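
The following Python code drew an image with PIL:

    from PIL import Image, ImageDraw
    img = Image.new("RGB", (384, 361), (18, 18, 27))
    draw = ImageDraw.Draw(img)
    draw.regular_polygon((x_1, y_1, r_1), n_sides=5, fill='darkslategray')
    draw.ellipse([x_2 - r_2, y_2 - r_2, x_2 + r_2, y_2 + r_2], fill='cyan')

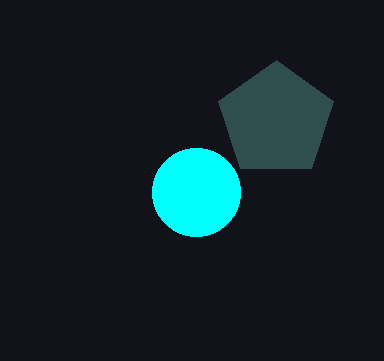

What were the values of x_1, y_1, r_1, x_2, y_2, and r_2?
x_1 = 276, y_1 = 120, r_1 = 60, x_2 = 196, y_2 = 192, r_2 = 44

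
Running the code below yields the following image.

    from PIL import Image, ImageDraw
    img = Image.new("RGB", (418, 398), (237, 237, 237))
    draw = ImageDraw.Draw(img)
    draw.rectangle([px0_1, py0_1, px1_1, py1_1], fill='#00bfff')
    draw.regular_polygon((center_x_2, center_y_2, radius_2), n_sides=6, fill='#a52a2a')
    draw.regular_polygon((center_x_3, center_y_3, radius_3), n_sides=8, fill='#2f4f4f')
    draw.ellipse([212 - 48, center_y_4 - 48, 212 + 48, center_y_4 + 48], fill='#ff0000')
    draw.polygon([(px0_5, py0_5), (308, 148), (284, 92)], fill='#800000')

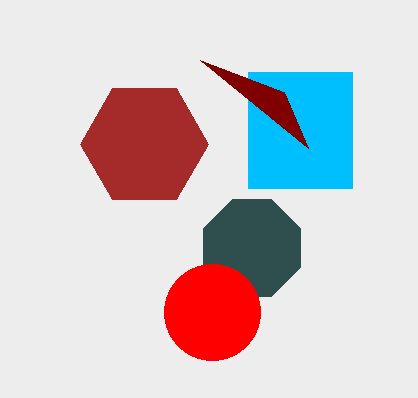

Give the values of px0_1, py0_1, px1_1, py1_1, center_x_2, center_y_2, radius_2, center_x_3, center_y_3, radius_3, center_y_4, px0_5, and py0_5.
px0_1 = 248; py0_1 = 72; px1_1 = 352; py1_1 = 188; center_x_2 = 144; center_y_2 = 144; radius_2 = 64; center_x_3 = 252; center_y_3 = 248; radius_3 = 52; center_y_4 = 312; px0_5 = 200; py0_5 = 60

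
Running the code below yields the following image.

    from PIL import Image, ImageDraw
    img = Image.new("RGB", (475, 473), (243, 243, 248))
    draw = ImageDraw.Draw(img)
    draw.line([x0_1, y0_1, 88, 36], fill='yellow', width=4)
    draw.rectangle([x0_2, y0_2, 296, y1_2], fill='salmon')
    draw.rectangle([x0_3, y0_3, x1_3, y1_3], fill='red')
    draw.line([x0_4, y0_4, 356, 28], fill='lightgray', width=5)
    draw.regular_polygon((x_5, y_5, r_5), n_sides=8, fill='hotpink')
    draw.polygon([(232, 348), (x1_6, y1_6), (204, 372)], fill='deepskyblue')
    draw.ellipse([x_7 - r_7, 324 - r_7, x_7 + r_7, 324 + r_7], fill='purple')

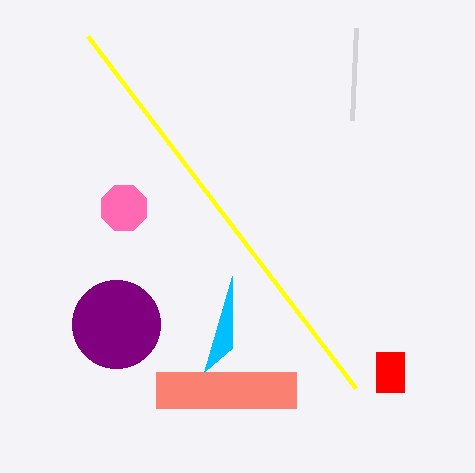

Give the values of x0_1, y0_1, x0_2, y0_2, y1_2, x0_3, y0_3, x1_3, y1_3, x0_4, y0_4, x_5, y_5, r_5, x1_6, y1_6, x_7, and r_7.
x0_1 = 356; y0_1 = 388; x0_2 = 156; y0_2 = 372; y1_2 = 408; x0_3 = 376; y0_3 = 352; x1_3 = 404; y1_3 = 392; x0_4 = 352; y0_4 = 120; x_5 = 124; y_5 = 208; r_5 = 24; x1_6 = 232; y1_6 = 276; x_7 = 116; r_7 = 44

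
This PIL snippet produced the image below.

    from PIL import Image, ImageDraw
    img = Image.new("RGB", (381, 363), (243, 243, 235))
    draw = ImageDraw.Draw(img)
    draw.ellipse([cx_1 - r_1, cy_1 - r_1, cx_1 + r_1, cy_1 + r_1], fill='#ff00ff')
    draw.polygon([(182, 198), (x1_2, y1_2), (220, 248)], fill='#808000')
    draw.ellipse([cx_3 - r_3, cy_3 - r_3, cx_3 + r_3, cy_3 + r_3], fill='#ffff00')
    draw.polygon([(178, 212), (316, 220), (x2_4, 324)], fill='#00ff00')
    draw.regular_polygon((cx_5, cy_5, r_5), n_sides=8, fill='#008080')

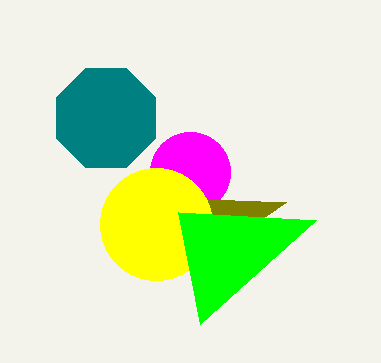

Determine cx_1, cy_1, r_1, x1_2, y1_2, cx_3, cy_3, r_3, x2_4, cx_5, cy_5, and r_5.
cx_1 = 190; cy_1 = 172; r_1 = 40; x1_2 = 286; y1_2 = 202; cx_3 = 156; cy_3 = 224; r_3 = 56; x2_4 = 200; cx_5 = 106; cy_5 = 118; r_5 = 54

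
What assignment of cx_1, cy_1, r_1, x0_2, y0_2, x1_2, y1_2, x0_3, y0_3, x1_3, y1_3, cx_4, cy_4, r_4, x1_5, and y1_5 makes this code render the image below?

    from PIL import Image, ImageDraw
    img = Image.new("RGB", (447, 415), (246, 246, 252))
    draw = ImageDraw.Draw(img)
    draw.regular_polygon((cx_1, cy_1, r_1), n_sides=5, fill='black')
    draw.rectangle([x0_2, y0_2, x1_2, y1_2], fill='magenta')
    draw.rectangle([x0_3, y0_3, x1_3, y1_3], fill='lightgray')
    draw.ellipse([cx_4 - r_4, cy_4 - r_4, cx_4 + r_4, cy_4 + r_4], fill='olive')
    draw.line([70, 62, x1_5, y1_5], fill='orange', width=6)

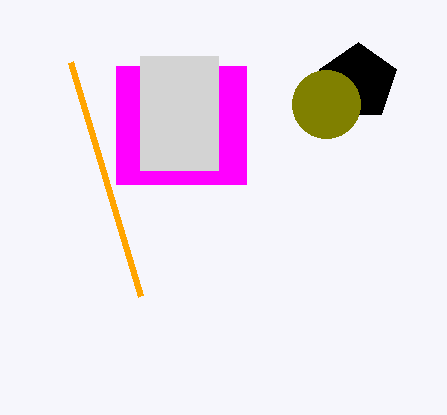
cx_1 = 358
cy_1 = 82
r_1 = 40
x0_2 = 116
y0_2 = 66
x1_2 = 246
y1_2 = 184
x0_3 = 140
y0_3 = 56
x1_3 = 218
y1_3 = 170
cx_4 = 326
cy_4 = 104
r_4 = 34
x1_5 = 140
y1_5 = 296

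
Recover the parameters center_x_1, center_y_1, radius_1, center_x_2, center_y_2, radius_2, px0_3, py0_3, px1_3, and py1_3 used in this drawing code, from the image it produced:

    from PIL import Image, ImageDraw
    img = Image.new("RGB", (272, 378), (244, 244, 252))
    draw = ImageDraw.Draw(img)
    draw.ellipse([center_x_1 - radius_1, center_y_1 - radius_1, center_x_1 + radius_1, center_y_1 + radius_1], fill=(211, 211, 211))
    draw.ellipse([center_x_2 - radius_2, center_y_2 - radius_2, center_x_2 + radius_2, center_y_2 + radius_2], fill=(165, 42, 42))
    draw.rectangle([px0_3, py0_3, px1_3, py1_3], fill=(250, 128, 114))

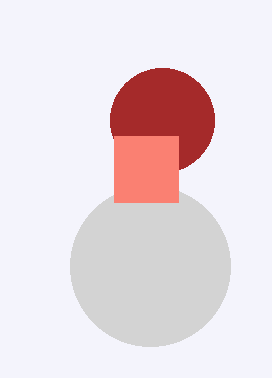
center_x_1 = 150; center_y_1 = 266; radius_1 = 80; center_x_2 = 162; center_y_2 = 120; radius_2 = 52; px0_3 = 114; py0_3 = 136; px1_3 = 178; py1_3 = 202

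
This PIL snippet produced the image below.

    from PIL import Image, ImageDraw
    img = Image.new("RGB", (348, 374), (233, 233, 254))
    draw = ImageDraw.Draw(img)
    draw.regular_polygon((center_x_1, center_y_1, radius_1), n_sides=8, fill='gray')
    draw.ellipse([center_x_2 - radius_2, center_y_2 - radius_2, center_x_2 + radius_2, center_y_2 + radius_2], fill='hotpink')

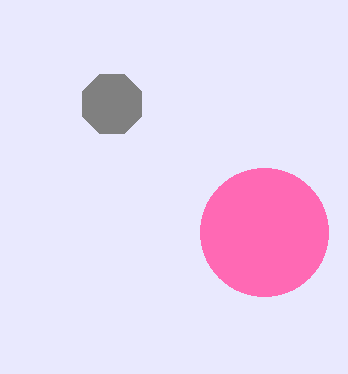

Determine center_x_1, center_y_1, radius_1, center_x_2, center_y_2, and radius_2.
center_x_1 = 112
center_y_1 = 104
radius_1 = 32
center_x_2 = 264
center_y_2 = 232
radius_2 = 64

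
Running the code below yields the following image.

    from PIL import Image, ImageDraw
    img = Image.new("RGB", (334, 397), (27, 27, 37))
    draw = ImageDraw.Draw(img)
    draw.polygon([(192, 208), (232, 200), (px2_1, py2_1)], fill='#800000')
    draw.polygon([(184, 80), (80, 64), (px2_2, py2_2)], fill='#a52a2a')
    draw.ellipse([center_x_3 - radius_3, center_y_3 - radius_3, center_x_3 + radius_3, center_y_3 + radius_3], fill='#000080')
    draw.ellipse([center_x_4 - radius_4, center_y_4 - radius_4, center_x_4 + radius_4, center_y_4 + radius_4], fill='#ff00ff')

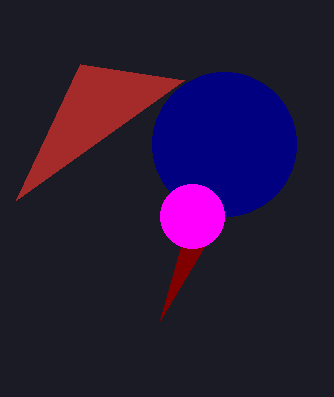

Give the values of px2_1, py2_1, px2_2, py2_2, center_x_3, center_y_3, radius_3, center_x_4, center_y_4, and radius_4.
px2_1 = 160; py2_1 = 320; px2_2 = 16; py2_2 = 200; center_x_3 = 224; center_y_3 = 144; radius_3 = 72; center_x_4 = 192; center_y_4 = 216; radius_4 = 32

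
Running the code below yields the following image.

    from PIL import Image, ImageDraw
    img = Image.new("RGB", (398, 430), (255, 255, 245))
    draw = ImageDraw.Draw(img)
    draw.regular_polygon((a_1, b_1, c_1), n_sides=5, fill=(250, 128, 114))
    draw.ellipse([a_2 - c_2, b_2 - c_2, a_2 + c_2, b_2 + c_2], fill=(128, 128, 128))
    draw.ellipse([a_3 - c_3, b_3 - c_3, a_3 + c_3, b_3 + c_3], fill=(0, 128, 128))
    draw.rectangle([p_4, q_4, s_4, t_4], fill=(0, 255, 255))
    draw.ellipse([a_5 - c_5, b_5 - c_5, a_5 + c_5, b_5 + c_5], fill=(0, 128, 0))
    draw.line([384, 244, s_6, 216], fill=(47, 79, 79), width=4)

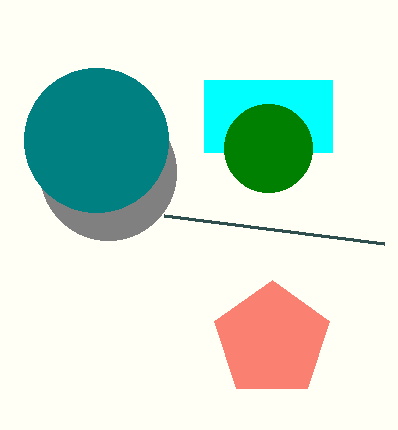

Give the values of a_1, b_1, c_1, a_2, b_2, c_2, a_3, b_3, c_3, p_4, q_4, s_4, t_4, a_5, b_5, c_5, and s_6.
a_1 = 272
b_1 = 340
c_1 = 60
a_2 = 108
b_2 = 172
c_2 = 68
a_3 = 96
b_3 = 140
c_3 = 72
p_4 = 204
q_4 = 80
s_4 = 332
t_4 = 152
a_5 = 268
b_5 = 148
c_5 = 44
s_6 = 164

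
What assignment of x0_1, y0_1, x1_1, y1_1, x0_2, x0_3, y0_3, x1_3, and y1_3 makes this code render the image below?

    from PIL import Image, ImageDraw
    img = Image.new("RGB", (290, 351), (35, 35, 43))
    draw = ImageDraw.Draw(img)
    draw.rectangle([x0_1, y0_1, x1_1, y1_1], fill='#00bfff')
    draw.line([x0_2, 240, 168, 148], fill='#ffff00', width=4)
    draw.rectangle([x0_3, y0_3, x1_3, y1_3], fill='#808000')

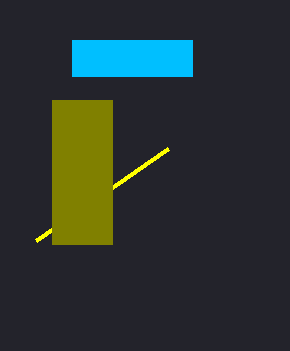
x0_1 = 72, y0_1 = 40, x1_1 = 192, y1_1 = 76, x0_2 = 36, x0_3 = 52, y0_3 = 100, x1_3 = 112, y1_3 = 244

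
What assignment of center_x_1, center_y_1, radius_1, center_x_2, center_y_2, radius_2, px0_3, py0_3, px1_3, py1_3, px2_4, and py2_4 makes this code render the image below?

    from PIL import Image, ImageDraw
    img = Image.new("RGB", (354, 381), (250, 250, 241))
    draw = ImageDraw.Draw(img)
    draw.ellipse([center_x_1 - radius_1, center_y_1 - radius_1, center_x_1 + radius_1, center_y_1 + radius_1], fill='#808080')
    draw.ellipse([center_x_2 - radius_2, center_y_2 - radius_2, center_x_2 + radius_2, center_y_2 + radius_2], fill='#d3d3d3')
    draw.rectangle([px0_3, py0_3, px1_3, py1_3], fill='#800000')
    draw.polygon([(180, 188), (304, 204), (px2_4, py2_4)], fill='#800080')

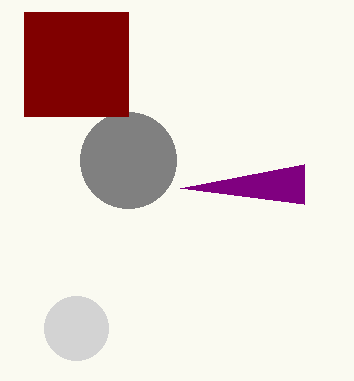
center_x_1 = 128; center_y_1 = 160; radius_1 = 48; center_x_2 = 76; center_y_2 = 328; radius_2 = 32; px0_3 = 24; py0_3 = 12; px1_3 = 128; py1_3 = 116; px2_4 = 304; py2_4 = 164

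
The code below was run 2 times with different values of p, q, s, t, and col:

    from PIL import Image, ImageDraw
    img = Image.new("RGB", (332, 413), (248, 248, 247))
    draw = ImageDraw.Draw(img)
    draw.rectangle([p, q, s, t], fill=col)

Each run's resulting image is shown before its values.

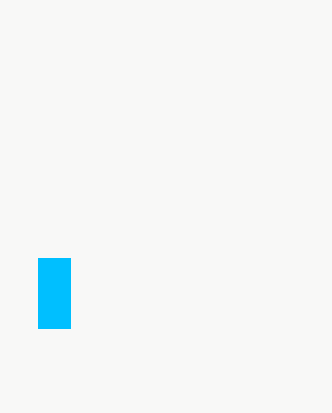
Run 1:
p = 38; q = 258; s = 70; t = 328; col = 'deepskyblue'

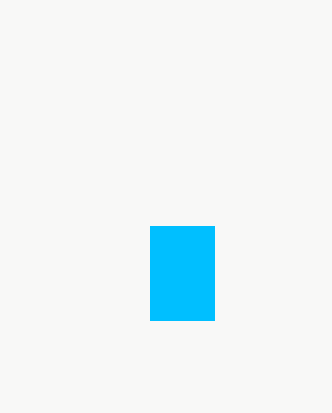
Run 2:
p = 150; q = 226; s = 214; t = 320; col = 'deepskyblue'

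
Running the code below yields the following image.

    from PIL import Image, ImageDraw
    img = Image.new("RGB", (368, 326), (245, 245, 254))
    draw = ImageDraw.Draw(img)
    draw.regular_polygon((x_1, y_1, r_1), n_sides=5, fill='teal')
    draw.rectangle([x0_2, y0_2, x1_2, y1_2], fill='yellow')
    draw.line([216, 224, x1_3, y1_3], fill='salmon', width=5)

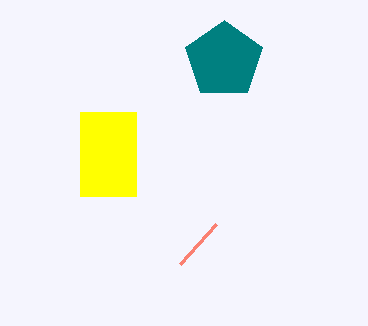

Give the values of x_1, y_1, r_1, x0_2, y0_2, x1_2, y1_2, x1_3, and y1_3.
x_1 = 224; y_1 = 60; r_1 = 40; x0_2 = 80; y0_2 = 112; x1_2 = 136; y1_2 = 196; x1_3 = 180; y1_3 = 264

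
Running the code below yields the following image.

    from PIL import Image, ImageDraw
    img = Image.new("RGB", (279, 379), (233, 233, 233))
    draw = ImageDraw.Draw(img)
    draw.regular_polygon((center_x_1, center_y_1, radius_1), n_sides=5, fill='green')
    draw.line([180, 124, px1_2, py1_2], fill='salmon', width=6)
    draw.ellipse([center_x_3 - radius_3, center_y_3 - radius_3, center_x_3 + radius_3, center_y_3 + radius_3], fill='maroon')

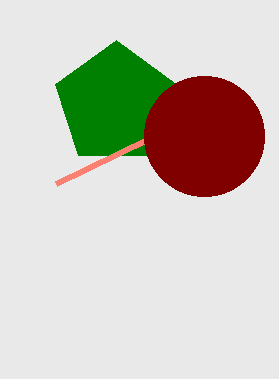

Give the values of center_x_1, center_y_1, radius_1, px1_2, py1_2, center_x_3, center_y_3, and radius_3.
center_x_1 = 116
center_y_1 = 104
radius_1 = 64
px1_2 = 56
py1_2 = 184
center_x_3 = 204
center_y_3 = 136
radius_3 = 60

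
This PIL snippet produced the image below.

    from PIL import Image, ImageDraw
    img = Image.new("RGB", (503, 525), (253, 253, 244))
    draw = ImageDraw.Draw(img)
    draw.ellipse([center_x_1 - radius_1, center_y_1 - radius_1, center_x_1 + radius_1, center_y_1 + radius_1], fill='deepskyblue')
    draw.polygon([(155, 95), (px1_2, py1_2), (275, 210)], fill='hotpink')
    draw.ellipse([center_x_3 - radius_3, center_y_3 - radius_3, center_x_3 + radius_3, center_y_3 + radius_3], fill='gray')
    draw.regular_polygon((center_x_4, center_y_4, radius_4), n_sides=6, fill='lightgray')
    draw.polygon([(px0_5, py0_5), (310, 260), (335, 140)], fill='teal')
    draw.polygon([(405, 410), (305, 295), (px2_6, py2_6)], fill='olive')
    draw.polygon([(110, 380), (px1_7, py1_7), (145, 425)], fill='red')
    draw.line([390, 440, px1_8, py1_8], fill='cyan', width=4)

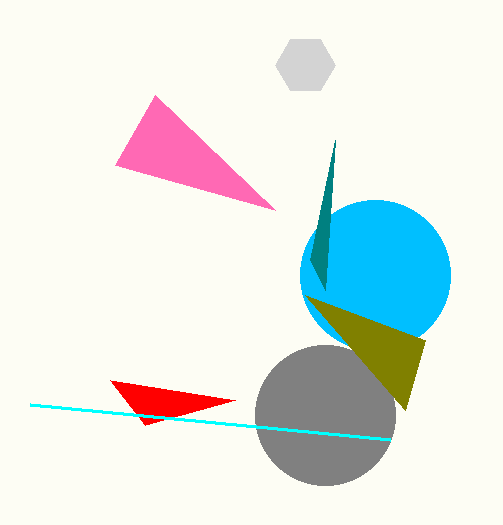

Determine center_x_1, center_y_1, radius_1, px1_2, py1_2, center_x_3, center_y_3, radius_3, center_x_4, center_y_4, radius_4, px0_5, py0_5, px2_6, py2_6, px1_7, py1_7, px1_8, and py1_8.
center_x_1 = 375, center_y_1 = 275, radius_1 = 75, px1_2 = 115, py1_2 = 165, center_x_3 = 325, center_y_3 = 415, radius_3 = 70, center_x_4 = 305, center_y_4 = 65, radius_4 = 30, px0_5 = 325, py0_5 = 290, px2_6 = 425, py2_6 = 340, px1_7 = 235, py1_7 = 400, px1_8 = 30, py1_8 = 405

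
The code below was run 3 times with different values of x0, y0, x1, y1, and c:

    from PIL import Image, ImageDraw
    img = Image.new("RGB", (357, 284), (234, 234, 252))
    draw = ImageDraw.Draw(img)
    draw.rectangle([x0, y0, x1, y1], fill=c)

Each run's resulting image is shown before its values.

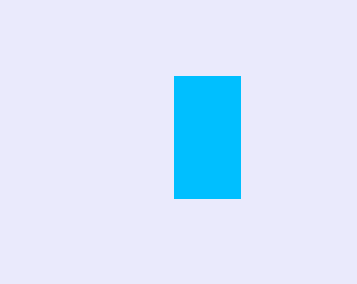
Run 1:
x0 = 174, y0 = 76, x1 = 240, y1 = 198, c = 'deepskyblue'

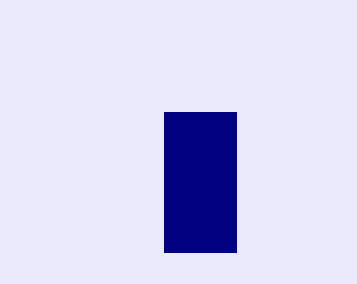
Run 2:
x0 = 164
y0 = 112
x1 = 236
y1 = 252
c = 'navy'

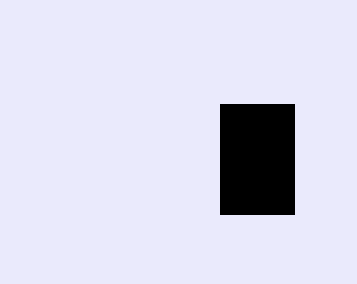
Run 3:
x0 = 220; y0 = 104; x1 = 294; y1 = 214; c = 'black'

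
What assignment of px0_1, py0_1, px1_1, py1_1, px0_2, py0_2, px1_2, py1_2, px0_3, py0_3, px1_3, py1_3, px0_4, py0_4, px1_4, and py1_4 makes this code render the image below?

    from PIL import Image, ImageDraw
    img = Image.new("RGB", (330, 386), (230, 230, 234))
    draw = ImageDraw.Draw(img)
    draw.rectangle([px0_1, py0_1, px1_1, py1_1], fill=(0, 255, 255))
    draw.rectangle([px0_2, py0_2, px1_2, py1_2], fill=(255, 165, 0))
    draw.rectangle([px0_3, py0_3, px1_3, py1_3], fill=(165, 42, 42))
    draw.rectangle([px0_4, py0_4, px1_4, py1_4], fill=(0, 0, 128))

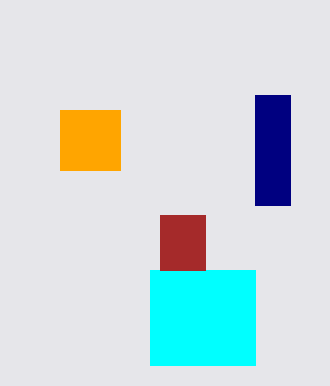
px0_1 = 150, py0_1 = 270, px1_1 = 255, py1_1 = 365, px0_2 = 60, py0_2 = 110, px1_2 = 120, py1_2 = 170, px0_3 = 160, py0_3 = 215, px1_3 = 205, py1_3 = 270, px0_4 = 255, py0_4 = 95, px1_4 = 290, py1_4 = 205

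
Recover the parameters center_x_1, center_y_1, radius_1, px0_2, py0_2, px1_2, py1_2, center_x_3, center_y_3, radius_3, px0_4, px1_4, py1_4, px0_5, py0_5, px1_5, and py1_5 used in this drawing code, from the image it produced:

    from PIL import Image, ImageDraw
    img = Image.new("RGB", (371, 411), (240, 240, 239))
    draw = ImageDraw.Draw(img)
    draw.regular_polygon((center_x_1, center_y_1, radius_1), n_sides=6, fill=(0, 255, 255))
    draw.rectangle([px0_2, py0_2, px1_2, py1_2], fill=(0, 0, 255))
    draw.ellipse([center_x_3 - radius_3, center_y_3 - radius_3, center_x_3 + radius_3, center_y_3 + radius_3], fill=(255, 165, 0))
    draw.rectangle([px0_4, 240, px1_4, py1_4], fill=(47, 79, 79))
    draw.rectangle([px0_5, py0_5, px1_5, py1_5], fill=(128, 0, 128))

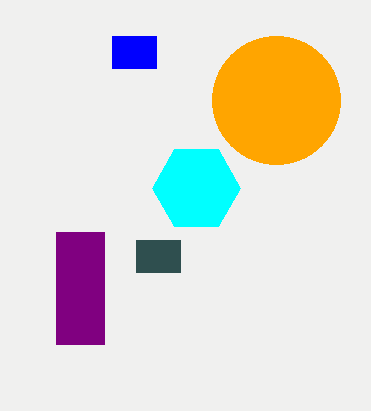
center_x_1 = 196; center_y_1 = 188; radius_1 = 44; px0_2 = 112; py0_2 = 36; px1_2 = 156; py1_2 = 68; center_x_3 = 276; center_y_3 = 100; radius_3 = 64; px0_4 = 136; px1_4 = 180; py1_4 = 272; px0_5 = 56; py0_5 = 232; px1_5 = 104; py1_5 = 344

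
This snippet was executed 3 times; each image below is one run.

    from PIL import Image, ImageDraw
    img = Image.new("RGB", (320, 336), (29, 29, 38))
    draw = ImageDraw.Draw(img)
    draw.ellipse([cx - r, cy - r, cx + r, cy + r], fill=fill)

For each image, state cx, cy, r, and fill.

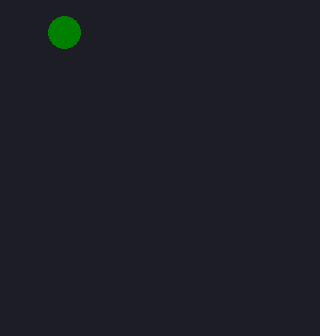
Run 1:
cx = 64
cy = 32
r = 16
fill = 'green'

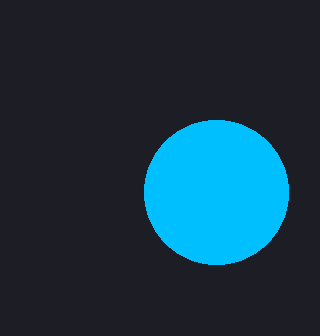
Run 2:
cx = 216, cy = 192, r = 72, fill = 'deepskyblue'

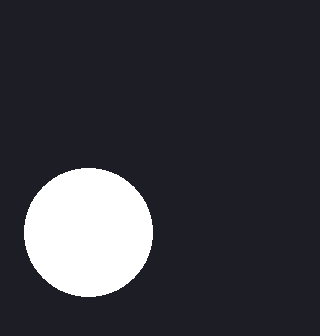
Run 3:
cx = 88; cy = 232; r = 64; fill = 'white'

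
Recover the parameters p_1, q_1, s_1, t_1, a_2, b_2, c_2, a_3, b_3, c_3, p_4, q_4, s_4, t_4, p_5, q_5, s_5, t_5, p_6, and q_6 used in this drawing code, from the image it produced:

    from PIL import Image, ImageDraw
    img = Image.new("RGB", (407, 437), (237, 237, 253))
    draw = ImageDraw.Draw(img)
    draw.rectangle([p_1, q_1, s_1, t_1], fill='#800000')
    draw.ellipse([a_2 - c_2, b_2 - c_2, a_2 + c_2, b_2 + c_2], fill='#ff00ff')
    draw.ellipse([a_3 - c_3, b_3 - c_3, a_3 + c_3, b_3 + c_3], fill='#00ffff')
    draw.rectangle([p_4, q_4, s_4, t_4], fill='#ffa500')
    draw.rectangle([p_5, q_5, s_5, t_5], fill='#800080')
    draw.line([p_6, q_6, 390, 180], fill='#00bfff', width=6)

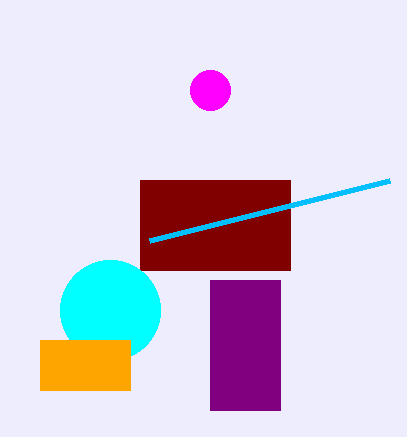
p_1 = 140, q_1 = 180, s_1 = 290, t_1 = 270, a_2 = 210, b_2 = 90, c_2 = 20, a_3 = 110, b_3 = 310, c_3 = 50, p_4 = 40, q_4 = 340, s_4 = 130, t_4 = 390, p_5 = 210, q_5 = 280, s_5 = 280, t_5 = 410, p_6 = 150, q_6 = 240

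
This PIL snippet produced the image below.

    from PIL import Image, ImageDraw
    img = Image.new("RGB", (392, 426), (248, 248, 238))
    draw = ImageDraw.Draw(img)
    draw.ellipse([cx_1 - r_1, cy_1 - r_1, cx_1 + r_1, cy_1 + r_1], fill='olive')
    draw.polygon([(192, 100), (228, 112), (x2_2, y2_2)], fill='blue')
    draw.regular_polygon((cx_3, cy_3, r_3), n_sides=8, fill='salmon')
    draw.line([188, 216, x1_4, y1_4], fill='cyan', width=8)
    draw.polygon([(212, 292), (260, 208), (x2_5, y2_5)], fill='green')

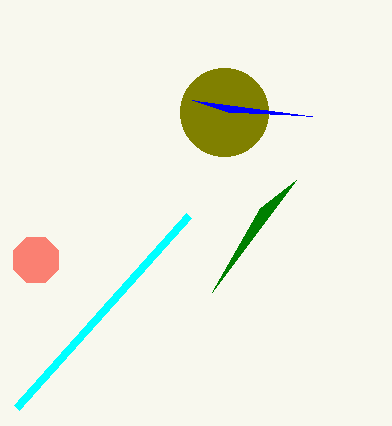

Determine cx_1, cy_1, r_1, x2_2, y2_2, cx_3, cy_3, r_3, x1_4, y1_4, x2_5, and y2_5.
cx_1 = 224, cy_1 = 112, r_1 = 44, x2_2 = 312, y2_2 = 116, cx_3 = 36, cy_3 = 260, r_3 = 24, x1_4 = 16, y1_4 = 408, x2_5 = 296, y2_5 = 180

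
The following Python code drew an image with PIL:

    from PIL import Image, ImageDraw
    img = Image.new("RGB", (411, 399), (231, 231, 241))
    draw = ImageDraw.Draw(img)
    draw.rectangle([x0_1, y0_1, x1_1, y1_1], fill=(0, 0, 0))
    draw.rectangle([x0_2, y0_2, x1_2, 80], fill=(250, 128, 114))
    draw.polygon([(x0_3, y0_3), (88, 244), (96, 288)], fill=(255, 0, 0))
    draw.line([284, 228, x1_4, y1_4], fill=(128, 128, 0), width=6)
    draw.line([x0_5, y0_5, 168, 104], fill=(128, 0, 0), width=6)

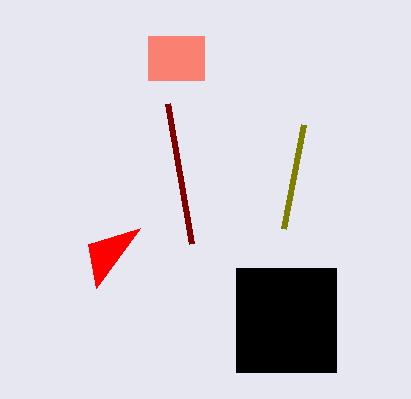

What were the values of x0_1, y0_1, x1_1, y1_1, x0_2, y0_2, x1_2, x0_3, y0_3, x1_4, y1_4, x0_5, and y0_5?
x0_1 = 236; y0_1 = 268; x1_1 = 336; y1_1 = 372; x0_2 = 148; y0_2 = 36; x1_2 = 204; x0_3 = 140; y0_3 = 228; x1_4 = 304; y1_4 = 124; x0_5 = 192; y0_5 = 244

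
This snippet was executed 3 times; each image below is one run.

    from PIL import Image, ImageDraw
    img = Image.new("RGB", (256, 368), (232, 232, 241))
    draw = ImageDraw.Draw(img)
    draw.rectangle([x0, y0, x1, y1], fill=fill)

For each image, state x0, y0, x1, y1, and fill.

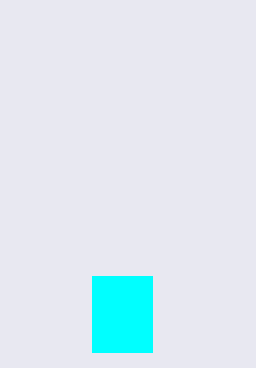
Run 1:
x0 = 92
y0 = 276
x1 = 152
y1 = 352
fill = 'cyan'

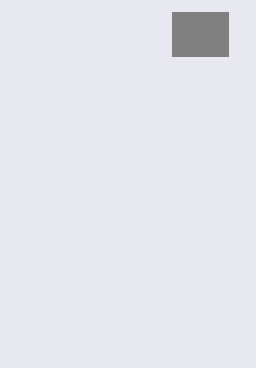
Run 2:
x0 = 172; y0 = 12; x1 = 228; y1 = 56; fill = 'gray'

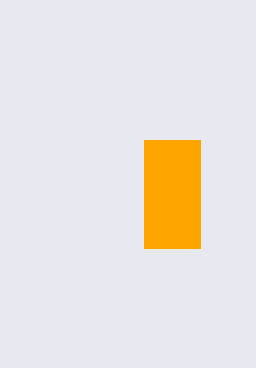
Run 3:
x0 = 144
y0 = 140
x1 = 200
y1 = 248
fill = 'orange'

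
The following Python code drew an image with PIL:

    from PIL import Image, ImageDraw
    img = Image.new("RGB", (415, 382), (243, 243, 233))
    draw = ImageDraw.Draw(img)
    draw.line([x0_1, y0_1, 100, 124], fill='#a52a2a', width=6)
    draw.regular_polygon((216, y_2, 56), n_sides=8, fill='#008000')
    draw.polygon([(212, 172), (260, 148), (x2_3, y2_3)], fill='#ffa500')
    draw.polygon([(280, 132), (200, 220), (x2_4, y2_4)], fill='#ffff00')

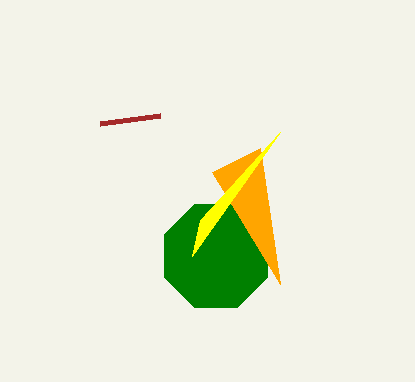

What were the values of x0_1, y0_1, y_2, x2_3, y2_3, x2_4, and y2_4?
x0_1 = 160
y0_1 = 116
y_2 = 256
x2_3 = 280
y2_3 = 284
x2_4 = 192
y2_4 = 256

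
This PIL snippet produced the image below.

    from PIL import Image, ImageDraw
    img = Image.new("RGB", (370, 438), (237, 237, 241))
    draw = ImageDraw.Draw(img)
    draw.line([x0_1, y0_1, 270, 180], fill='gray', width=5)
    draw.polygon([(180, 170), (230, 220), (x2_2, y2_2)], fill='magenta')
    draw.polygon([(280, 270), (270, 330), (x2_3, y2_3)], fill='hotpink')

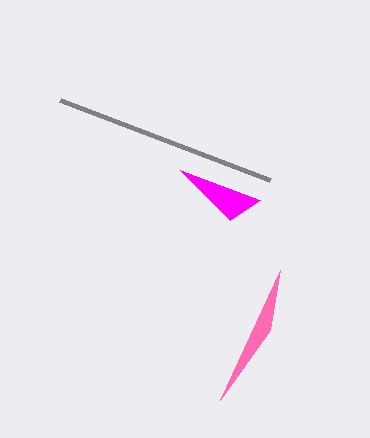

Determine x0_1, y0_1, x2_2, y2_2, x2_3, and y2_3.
x0_1 = 60, y0_1 = 100, x2_2 = 260, y2_2 = 200, x2_3 = 220, y2_3 = 400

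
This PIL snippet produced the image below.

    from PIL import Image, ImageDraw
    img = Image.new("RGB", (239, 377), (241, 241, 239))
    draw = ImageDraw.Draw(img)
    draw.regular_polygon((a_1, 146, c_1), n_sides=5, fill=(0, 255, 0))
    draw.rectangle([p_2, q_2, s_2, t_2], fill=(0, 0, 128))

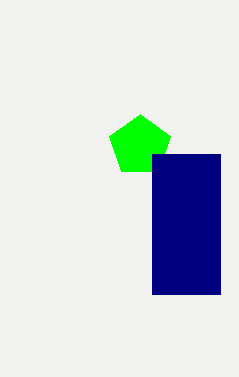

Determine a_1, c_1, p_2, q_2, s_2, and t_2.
a_1 = 140
c_1 = 32
p_2 = 152
q_2 = 154
s_2 = 220
t_2 = 294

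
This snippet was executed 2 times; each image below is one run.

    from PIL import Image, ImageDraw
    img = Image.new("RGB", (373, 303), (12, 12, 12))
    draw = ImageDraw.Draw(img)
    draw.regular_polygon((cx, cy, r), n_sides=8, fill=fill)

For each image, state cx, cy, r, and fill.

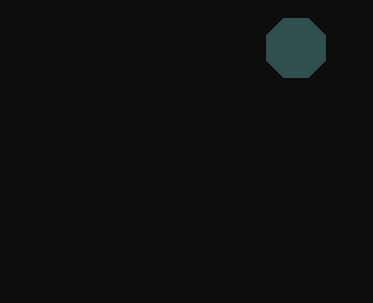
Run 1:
cx = 296; cy = 48; r = 32; fill = 'darkslategray'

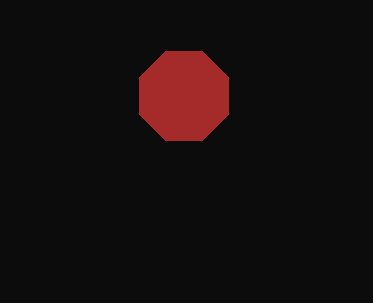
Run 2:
cx = 184; cy = 96; r = 48; fill = 'brown'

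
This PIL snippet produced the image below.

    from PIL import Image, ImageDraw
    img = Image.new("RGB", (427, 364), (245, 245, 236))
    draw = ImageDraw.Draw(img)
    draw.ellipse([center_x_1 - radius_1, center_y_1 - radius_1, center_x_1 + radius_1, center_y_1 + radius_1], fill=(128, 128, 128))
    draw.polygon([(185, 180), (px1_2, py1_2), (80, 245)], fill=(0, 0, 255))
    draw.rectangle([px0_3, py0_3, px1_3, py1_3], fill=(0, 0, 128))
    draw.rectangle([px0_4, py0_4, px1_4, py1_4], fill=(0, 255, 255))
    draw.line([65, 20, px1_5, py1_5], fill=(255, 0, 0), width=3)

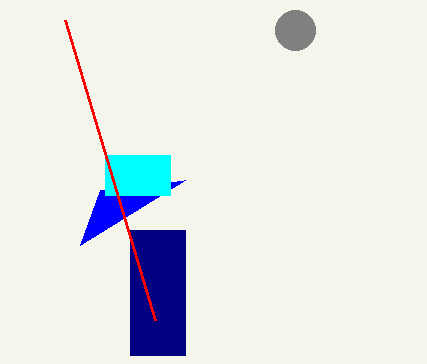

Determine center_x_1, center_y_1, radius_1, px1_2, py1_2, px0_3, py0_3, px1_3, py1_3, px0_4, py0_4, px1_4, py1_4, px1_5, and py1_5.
center_x_1 = 295
center_y_1 = 30
radius_1 = 20
px1_2 = 100
py1_2 = 190
px0_3 = 130
py0_3 = 230
px1_3 = 185
py1_3 = 355
px0_4 = 105
py0_4 = 155
px1_4 = 170
py1_4 = 195
px1_5 = 155
py1_5 = 320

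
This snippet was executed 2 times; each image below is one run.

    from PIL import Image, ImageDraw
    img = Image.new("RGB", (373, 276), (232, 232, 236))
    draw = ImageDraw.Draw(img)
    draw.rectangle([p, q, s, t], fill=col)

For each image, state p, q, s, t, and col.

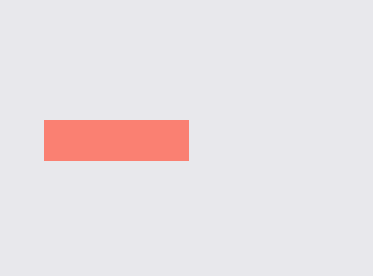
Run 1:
p = 44
q = 120
s = 188
t = 160
col = 'salmon'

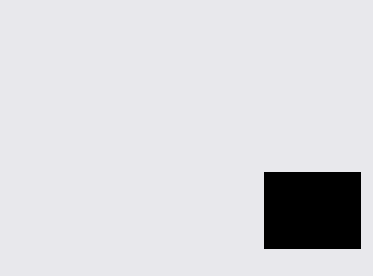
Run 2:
p = 264, q = 172, s = 360, t = 248, col = 'black'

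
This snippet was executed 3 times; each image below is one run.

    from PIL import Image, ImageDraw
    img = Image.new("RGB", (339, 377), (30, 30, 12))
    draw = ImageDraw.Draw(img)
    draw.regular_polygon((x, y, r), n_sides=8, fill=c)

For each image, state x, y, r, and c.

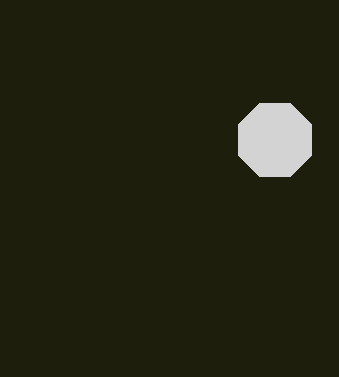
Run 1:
x = 275
y = 140
r = 40
c = 'lightgray'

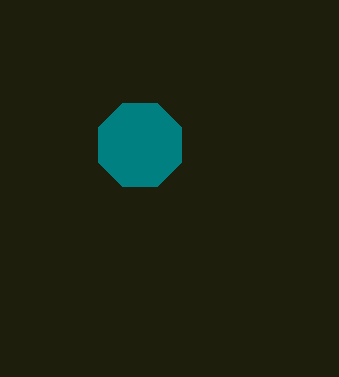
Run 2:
x = 140; y = 145; r = 45; c = 'teal'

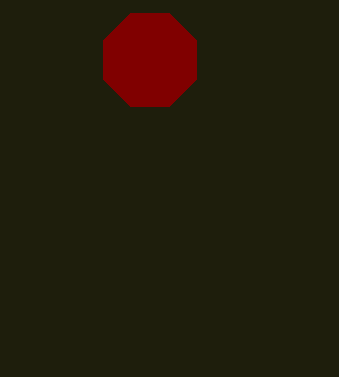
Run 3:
x = 150; y = 60; r = 50; c = 'maroon'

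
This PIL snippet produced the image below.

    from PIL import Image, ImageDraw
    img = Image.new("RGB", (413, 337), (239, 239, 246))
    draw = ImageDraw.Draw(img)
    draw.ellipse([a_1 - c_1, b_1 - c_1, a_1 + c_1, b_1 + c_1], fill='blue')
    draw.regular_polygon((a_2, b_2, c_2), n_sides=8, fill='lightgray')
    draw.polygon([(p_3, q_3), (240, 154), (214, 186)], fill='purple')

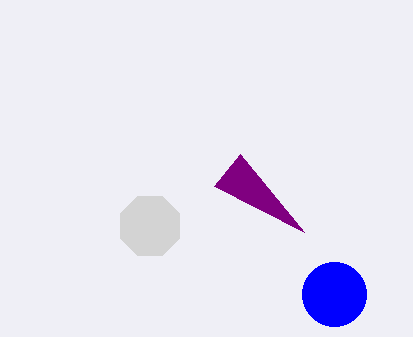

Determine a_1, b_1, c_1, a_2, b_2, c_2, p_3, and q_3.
a_1 = 334; b_1 = 294; c_1 = 32; a_2 = 150; b_2 = 226; c_2 = 32; p_3 = 304; q_3 = 232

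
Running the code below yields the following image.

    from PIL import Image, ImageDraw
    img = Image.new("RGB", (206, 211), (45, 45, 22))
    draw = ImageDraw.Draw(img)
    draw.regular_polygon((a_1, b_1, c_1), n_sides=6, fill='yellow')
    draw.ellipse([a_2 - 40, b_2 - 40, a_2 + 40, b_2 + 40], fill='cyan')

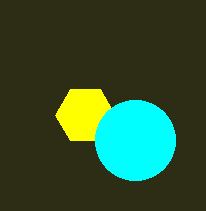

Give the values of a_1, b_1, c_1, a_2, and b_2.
a_1 = 85
b_1 = 115
c_1 = 30
a_2 = 135
b_2 = 140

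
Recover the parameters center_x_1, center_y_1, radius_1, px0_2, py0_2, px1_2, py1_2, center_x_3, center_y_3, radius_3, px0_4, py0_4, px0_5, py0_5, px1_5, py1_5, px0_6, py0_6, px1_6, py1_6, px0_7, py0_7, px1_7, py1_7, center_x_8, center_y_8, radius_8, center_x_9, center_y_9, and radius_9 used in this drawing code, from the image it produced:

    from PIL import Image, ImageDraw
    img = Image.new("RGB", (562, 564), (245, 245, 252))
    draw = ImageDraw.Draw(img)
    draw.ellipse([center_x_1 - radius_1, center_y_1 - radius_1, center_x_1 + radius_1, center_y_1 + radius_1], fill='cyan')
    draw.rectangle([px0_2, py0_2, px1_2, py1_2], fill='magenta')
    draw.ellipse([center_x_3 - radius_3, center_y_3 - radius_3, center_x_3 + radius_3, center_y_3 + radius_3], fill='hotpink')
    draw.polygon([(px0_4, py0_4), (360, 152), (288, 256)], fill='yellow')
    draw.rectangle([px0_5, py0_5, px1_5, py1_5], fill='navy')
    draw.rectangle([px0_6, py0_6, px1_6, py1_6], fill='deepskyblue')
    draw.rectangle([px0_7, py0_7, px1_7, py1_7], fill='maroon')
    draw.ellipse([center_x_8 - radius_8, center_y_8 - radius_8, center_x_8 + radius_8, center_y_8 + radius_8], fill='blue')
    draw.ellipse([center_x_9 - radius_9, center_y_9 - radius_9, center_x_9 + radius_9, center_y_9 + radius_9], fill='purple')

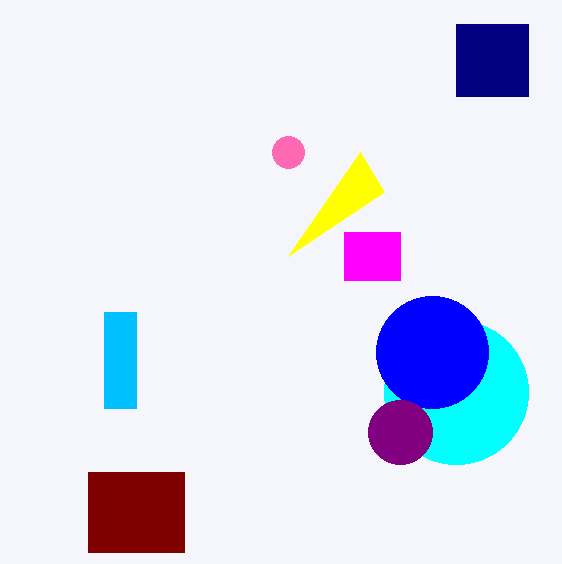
center_x_1 = 456; center_y_1 = 392; radius_1 = 72; px0_2 = 344; py0_2 = 232; px1_2 = 400; py1_2 = 280; center_x_3 = 288; center_y_3 = 152; radius_3 = 16; px0_4 = 384; py0_4 = 192; px0_5 = 456; py0_5 = 24; px1_5 = 528; py1_5 = 96; px0_6 = 104; py0_6 = 312; px1_6 = 136; py1_6 = 408; px0_7 = 88; py0_7 = 472; px1_7 = 184; py1_7 = 552; center_x_8 = 432; center_y_8 = 352; radius_8 = 56; center_x_9 = 400; center_y_9 = 432; radius_9 = 32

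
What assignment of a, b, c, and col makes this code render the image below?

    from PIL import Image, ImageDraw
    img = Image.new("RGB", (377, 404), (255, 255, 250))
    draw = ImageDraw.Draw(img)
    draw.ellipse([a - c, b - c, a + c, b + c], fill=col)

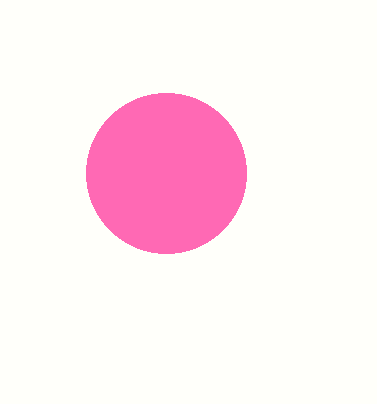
a = 166, b = 173, c = 80, col = 'hotpink'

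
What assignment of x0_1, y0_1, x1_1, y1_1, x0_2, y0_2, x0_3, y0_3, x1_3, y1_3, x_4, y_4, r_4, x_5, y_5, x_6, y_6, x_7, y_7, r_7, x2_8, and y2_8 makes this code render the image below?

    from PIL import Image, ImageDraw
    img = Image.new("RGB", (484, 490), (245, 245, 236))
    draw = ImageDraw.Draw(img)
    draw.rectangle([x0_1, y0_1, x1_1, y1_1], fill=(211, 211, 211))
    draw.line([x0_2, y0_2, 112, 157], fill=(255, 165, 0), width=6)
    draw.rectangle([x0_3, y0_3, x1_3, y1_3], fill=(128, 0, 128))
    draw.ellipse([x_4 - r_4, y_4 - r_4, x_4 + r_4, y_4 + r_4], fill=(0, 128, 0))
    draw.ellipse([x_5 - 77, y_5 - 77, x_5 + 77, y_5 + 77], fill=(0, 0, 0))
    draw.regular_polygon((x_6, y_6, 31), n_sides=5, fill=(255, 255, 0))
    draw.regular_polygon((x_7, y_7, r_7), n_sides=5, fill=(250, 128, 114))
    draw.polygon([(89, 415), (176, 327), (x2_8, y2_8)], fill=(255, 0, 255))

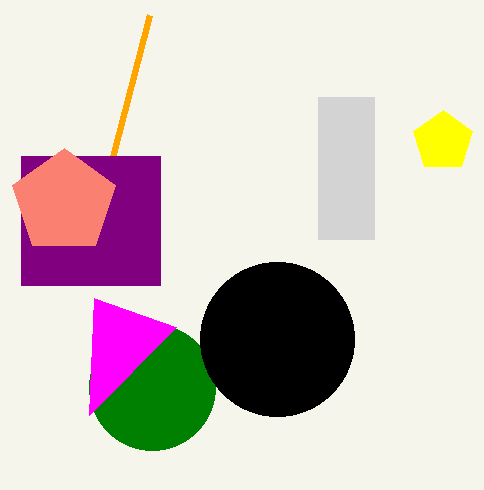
x0_1 = 318
y0_1 = 97
x1_1 = 374
y1_1 = 239
x0_2 = 149
y0_2 = 15
x0_3 = 21
y0_3 = 156
x1_3 = 160
y1_3 = 285
x_4 = 152
y_4 = 387
r_4 = 63
x_5 = 277
y_5 = 339
x_6 = 443
y_6 = 141
x_7 = 64
y_7 = 202
r_7 = 54
x2_8 = 94
y2_8 = 298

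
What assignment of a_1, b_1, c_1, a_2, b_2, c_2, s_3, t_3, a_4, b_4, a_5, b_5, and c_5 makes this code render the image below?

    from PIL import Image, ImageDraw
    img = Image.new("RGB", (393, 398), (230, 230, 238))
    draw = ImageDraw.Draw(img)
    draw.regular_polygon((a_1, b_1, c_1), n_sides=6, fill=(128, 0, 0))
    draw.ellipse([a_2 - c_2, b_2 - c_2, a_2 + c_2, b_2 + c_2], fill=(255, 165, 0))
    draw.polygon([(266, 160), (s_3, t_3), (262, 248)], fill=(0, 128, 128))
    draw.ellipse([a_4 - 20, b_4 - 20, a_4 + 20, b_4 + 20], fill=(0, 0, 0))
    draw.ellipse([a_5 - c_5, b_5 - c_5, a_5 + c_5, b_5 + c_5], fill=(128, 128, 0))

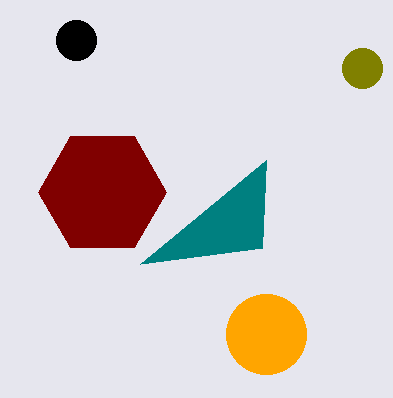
a_1 = 102, b_1 = 192, c_1 = 64, a_2 = 266, b_2 = 334, c_2 = 40, s_3 = 140, t_3 = 264, a_4 = 76, b_4 = 40, a_5 = 362, b_5 = 68, c_5 = 20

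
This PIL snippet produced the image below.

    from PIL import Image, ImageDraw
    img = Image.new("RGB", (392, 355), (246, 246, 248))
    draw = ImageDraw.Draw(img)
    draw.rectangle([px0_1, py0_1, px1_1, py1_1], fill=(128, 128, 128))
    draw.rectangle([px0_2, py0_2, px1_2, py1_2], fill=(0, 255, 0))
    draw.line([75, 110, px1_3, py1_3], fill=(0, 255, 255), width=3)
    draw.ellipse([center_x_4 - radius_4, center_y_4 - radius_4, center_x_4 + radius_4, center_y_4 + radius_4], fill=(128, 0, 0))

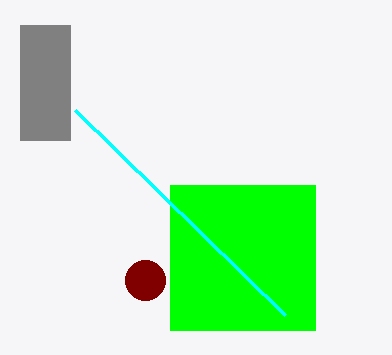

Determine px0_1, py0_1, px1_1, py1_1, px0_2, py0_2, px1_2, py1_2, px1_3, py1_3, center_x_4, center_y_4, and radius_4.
px0_1 = 20, py0_1 = 25, px1_1 = 70, py1_1 = 140, px0_2 = 170, py0_2 = 185, px1_2 = 315, py1_2 = 330, px1_3 = 285, py1_3 = 315, center_x_4 = 145, center_y_4 = 280, radius_4 = 20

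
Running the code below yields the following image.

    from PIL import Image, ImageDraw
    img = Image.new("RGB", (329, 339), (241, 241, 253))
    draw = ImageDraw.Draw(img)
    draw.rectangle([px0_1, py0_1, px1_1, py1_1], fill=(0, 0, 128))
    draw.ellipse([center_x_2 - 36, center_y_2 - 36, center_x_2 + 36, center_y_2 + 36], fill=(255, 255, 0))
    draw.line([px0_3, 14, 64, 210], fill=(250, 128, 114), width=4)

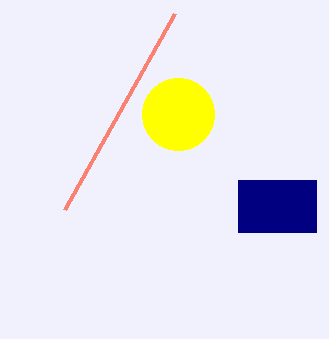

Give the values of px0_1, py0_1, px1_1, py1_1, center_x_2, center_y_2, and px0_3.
px0_1 = 238, py0_1 = 180, px1_1 = 316, py1_1 = 232, center_x_2 = 178, center_y_2 = 114, px0_3 = 174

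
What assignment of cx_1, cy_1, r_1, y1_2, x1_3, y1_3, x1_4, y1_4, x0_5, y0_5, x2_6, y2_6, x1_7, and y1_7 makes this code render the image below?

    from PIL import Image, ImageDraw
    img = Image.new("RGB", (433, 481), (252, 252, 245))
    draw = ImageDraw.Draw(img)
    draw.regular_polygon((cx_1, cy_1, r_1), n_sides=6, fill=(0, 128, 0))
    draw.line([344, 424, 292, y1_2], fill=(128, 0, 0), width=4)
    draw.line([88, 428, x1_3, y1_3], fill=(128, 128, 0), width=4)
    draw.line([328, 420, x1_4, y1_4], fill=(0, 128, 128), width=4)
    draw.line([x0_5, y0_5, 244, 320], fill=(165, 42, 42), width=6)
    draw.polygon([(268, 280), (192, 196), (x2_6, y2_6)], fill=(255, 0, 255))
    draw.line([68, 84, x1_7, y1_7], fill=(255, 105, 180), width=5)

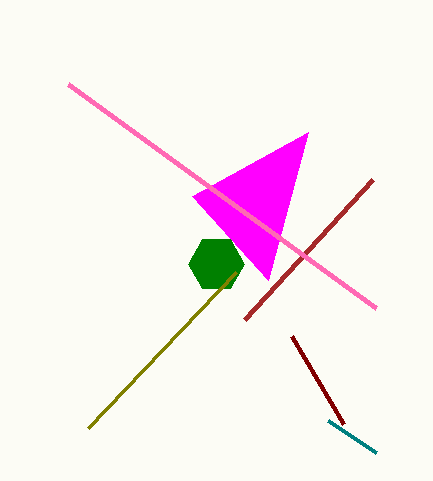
cx_1 = 216, cy_1 = 264, r_1 = 28, y1_2 = 336, x1_3 = 236, y1_3 = 272, x1_4 = 376, y1_4 = 452, x0_5 = 372, y0_5 = 180, x2_6 = 308, y2_6 = 132, x1_7 = 376, y1_7 = 308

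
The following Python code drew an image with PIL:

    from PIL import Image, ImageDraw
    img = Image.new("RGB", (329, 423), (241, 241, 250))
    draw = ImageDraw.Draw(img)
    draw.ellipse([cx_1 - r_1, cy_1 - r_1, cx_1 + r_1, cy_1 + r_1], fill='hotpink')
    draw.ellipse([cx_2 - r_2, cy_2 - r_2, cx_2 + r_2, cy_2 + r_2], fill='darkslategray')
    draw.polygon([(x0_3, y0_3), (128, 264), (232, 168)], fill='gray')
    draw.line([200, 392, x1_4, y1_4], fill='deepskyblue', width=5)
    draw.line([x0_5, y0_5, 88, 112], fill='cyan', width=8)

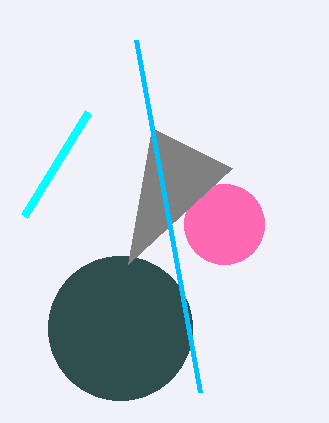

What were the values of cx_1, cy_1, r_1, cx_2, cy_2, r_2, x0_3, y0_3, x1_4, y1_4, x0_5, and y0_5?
cx_1 = 224; cy_1 = 224; r_1 = 40; cx_2 = 120; cy_2 = 328; r_2 = 72; x0_3 = 152; y0_3 = 128; x1_4 = 136; y1_4 = 40; x0_5 = 24; y0_5 = 216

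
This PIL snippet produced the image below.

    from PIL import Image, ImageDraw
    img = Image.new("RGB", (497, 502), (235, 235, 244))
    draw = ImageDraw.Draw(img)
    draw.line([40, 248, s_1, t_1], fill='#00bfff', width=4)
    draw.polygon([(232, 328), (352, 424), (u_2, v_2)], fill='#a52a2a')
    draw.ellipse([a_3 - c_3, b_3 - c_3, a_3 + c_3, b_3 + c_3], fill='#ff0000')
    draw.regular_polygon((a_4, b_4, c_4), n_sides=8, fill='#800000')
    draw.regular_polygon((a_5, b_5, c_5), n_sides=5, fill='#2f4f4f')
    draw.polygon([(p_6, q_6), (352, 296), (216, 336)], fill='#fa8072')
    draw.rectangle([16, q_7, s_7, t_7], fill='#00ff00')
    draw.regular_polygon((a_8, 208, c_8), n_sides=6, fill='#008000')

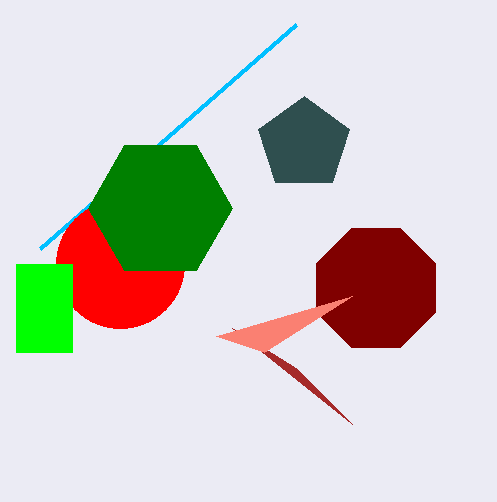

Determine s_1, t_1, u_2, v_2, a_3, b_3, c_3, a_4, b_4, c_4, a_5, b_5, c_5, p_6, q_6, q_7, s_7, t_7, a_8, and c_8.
s_1 = 296; t_1 = 24; u_2 = 296; v_2 = 368; a_3 = 120; b_3 = 264; c_3 = 64; a_4 = 376; b_4 = 288; c_4 = 64; a_5 = 304; b_5 = 144; c_5 = 48; p_6 = 264; q_6 = 352; q_7 = 264; s_7 = 72; t_7 = 352; a_8 = 160; c_8 = 72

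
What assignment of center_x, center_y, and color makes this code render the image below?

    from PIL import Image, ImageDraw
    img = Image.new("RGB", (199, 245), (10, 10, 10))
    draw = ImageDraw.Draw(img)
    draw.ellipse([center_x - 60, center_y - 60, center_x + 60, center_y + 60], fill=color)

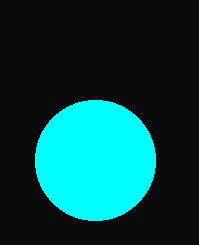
center_x = 95, center_y = 160, color = 'cyan'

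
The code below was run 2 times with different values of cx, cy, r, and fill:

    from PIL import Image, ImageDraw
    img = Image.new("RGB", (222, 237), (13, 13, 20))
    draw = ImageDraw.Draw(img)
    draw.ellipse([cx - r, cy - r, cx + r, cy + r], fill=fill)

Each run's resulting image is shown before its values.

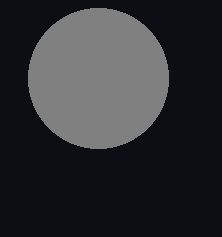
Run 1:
cx = 98; cy = 78; r = 70; fill = 'gray'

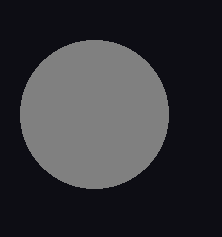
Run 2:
cx = 94, cy = 114, r = 74, fill = 'gray'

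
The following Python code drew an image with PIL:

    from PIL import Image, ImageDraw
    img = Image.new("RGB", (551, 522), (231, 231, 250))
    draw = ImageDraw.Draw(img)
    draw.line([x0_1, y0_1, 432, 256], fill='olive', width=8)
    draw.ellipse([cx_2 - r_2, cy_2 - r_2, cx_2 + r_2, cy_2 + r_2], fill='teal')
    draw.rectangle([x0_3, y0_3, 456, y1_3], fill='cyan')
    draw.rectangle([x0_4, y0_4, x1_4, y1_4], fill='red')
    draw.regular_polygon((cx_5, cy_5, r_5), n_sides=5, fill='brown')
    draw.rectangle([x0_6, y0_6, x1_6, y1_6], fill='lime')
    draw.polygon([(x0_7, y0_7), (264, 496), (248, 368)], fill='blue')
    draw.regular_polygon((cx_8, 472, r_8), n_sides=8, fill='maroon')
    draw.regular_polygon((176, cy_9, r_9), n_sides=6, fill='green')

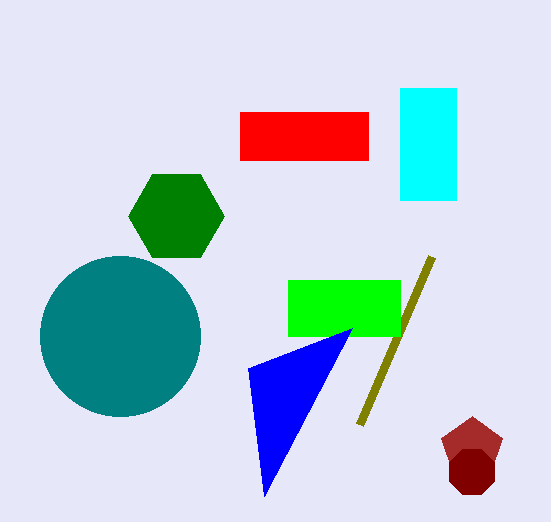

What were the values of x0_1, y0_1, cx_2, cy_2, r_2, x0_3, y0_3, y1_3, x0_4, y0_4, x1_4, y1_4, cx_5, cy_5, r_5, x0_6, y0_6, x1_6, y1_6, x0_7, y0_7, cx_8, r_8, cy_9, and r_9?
x0_1 = 360, y0_1 = 424, cx_2 = 120, cy_2 = 336, r_2 = 80, x0_3 = 400, y0_3 = 88, y1_3 = 200, x0_4 = 240, y0_4 = 112, x1_4 = 368, y1_4 = 160, cx_5 = 472, cy_5 = 448, r_5 = 32, x0_6 = 288, y0_6 = 280, x1_6 = 400, y1_6 = 336, x0_7 = 352, y0_7 = 328, cx_8 = 472, r_8 = 24, cy_9 = 216, r_9 = 48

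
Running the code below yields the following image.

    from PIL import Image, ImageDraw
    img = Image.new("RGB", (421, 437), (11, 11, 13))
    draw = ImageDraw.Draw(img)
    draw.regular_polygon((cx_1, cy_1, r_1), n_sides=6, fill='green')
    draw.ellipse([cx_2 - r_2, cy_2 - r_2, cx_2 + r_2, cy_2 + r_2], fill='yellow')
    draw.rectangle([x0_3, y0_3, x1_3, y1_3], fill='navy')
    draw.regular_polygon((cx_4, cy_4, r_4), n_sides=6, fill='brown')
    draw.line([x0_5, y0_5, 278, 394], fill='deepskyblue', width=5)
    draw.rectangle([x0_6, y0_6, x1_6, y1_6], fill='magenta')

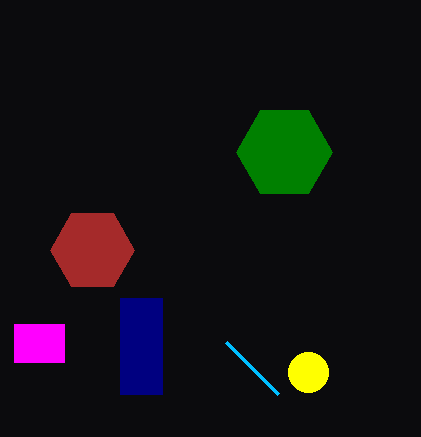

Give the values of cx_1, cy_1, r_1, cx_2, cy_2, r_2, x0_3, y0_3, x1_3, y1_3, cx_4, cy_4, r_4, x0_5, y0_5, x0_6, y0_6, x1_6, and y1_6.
cx_1 = 284, cy_1 = 152, r_1 = 48, cx_2 = 308, cy_2 = 372, r_2 = 20, x0_3 = 120, y0_3 = 298, x1_3 = 162, y1_3 = 394, cx_4 = 92, cy_4 = 250, r_4 = 42, x0_5 = 226, y0_5 = 342, x0_6 = 14, y0_6 = 324, x1_6 = 64, y1_6 = 362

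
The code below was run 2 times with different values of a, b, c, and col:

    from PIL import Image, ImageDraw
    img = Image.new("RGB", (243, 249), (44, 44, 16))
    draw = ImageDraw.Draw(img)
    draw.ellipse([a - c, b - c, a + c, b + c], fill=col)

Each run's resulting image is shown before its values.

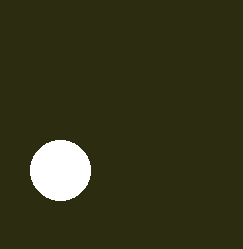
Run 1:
a = 60
b = 170
c = 30
col = 'white'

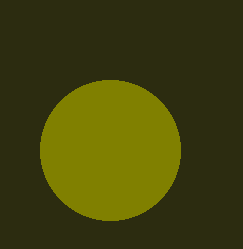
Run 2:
a = 110
b = 150
c = 70
col = 'olive'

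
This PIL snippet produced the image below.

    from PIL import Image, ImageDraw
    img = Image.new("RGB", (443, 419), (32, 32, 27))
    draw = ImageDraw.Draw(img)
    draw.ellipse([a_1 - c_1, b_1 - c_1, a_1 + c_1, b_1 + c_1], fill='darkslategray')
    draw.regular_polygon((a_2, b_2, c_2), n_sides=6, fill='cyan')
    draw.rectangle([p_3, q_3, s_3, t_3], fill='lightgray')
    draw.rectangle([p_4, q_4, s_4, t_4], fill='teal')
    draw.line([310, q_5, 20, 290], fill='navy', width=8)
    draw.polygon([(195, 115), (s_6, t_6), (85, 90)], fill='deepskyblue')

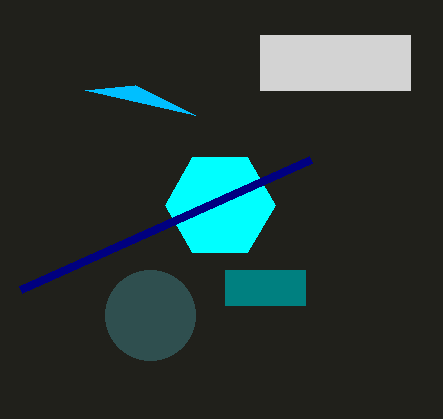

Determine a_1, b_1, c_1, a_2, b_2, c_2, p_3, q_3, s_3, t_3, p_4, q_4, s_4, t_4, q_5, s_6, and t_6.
a_1 = 150
b_1 = 315
c_1 = 45
a_2 = 220
b_2 = 205
c_2 = 55
p_3 = 260
q_3 = 35
s_3 = 410
t_3 = 90
p_4 = 225
q_4 = 270
s_4 = 305
t_4 = 305
q_5 = 160
s_6 = 135
t_6 = 85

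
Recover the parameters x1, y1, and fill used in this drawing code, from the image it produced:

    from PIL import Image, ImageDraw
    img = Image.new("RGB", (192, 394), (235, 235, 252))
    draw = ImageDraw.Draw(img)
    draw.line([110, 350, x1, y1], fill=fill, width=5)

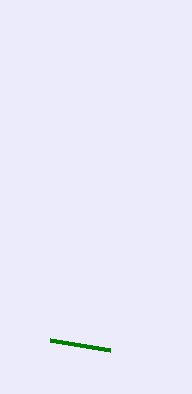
x1 = 50; y1 = 340; fill = 'green'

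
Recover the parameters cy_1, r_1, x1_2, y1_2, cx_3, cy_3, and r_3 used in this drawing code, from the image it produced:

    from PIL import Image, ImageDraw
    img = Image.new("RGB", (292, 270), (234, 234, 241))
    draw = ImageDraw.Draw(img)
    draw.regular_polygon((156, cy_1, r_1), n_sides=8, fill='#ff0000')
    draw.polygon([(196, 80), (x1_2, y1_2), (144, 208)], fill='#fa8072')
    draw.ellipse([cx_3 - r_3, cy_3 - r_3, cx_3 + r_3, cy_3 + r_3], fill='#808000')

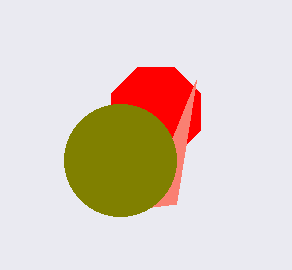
cy_1 = 112
r_1 = 48
x1_2 = 176
y1_2 = 204
cx_3 = 120
cy_3 = 160
r_3 = 56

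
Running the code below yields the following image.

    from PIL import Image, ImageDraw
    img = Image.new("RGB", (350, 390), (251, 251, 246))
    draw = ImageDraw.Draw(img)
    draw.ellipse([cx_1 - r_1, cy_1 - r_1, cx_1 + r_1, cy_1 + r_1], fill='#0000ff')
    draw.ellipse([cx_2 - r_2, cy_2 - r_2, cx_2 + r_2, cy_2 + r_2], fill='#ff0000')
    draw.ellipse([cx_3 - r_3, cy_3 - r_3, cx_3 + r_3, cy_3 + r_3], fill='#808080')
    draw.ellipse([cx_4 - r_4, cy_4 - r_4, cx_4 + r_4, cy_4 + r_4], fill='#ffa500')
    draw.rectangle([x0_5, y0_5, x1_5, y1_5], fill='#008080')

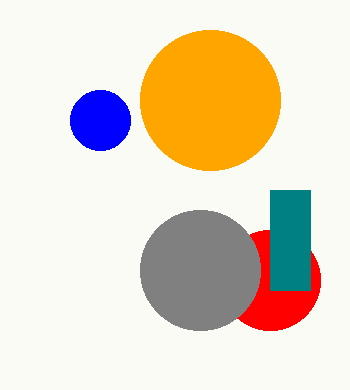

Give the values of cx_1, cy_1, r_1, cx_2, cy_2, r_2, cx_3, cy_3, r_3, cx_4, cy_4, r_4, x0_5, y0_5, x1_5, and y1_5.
cx_1 = 100, cy_1 = 120, r_1 = 30, cx_2 = 270, cy_2 = 280, r_2 = 50, cx_3 = 200, cy_3 = 270, r_3 = 60, cx_4 = 210, cy_4 = 100, r_4 = 70, x0_5 = 270, y0_5 = 190, x1_5 = 310, y1_5 = 290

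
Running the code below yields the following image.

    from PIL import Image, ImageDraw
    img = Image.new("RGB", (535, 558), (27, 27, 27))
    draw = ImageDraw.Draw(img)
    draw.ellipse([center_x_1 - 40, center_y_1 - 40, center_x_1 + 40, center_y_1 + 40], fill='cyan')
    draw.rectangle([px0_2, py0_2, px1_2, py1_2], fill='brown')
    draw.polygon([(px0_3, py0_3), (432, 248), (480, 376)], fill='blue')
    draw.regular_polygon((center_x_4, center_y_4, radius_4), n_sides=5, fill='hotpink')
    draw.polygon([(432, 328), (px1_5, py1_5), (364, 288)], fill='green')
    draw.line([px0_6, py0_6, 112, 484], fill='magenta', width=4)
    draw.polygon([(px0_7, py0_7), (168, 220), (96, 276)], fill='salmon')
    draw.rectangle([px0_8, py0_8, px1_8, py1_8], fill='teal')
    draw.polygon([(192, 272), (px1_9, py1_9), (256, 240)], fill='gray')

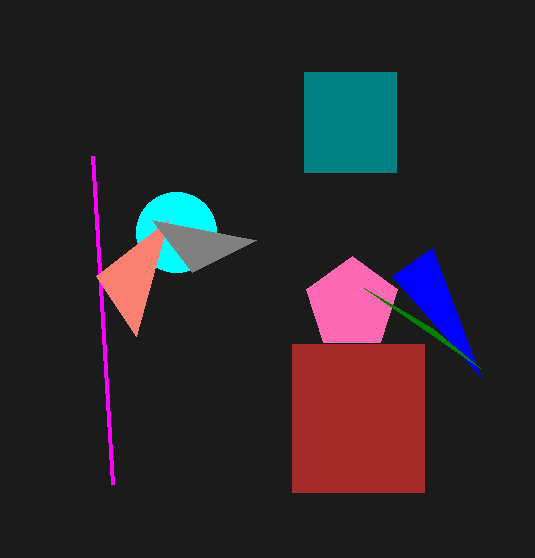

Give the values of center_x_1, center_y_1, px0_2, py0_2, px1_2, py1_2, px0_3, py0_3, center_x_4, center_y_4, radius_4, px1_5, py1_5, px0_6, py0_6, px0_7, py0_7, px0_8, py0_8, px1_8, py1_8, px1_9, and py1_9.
center_x_1 = 176; center_y_1 = 232; px0_2 = 292; py0_2 = 344; px1_2 = 424; py1_2 = 492; px0_3 = 392; py0_3 = 276; center_x_4 = 352; center_y_4 = 304; radius_4 = 48; px1_5 = 480; py1_5 = 368; px0_6 = 92; py0_6 = 156; px0_7 = 136; py0_7 = 336; px0_8 = 304; py0_8 = 72; px1_8 = 396; py1_8 = 172; px1_9 = 152; py1_9 = 220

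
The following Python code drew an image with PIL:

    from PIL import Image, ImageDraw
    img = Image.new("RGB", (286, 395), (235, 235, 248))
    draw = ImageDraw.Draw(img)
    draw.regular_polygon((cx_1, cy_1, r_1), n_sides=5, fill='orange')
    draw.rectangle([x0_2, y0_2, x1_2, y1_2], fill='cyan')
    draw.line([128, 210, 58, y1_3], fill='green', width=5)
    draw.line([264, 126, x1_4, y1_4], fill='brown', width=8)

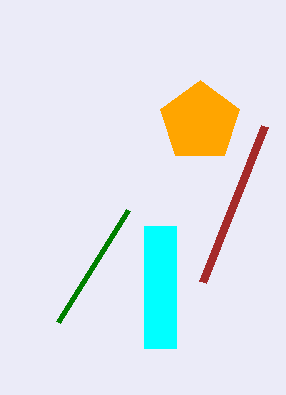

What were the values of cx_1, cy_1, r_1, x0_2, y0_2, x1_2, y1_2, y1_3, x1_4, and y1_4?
cx_1 = 200, cy_1 = 122, r_1 = 42, x0_2 = 144, y0_2 = 226, x1_2 = 176, y1_2 = 348, y1_3 = 322, x1_4 = 202, y1_4 = 282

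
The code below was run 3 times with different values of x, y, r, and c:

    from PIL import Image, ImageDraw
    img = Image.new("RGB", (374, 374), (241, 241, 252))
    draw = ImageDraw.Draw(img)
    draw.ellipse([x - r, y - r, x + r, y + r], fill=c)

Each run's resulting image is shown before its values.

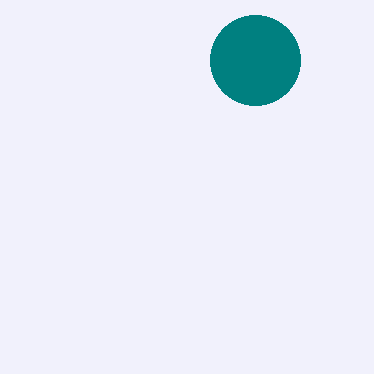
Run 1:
x = 255; y = 60; r = 45; c = 'teal'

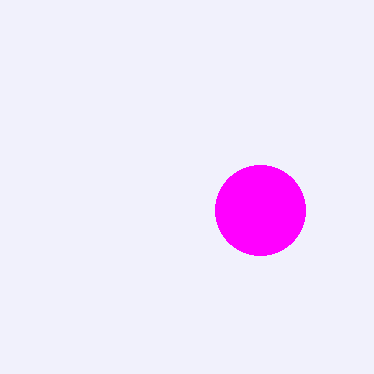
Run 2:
x = 260, y = 210, r = 45, c = 'magenta'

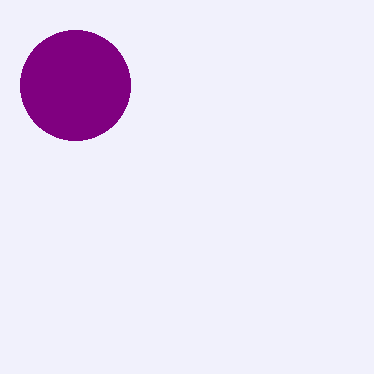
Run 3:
x = 75; y = 85; r = 55; c = 'purple'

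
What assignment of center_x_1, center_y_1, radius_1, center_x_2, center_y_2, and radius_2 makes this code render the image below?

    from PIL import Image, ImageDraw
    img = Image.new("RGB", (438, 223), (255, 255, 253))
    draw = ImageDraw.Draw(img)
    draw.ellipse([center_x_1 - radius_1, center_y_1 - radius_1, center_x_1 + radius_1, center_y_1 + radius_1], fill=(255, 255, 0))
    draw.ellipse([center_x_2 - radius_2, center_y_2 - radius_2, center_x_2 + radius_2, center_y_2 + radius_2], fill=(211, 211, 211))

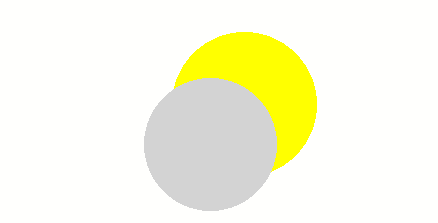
center_x_1 = 244; center_y_1 = 104; radius_1 = 72; center_x_2 = 210; center_y_2 = 144; radius_2 = 66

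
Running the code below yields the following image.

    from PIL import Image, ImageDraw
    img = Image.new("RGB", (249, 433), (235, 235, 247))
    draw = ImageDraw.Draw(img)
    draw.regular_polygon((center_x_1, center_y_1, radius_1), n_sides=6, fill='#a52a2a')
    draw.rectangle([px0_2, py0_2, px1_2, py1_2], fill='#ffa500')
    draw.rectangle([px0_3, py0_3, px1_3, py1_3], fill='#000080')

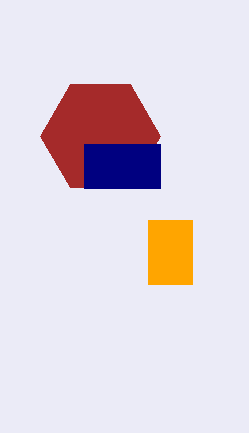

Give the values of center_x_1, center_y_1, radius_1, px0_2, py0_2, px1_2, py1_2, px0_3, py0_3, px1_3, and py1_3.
center_x_1 = 100
center_y_1 = 136
radius_1 = 60
px0_2 = 148
py0_2 = 220
px1_2 = 192
py1_2 = 284
px0_3 = 84
py0_3 = 144
px1_3 = 160
py1_3 = 188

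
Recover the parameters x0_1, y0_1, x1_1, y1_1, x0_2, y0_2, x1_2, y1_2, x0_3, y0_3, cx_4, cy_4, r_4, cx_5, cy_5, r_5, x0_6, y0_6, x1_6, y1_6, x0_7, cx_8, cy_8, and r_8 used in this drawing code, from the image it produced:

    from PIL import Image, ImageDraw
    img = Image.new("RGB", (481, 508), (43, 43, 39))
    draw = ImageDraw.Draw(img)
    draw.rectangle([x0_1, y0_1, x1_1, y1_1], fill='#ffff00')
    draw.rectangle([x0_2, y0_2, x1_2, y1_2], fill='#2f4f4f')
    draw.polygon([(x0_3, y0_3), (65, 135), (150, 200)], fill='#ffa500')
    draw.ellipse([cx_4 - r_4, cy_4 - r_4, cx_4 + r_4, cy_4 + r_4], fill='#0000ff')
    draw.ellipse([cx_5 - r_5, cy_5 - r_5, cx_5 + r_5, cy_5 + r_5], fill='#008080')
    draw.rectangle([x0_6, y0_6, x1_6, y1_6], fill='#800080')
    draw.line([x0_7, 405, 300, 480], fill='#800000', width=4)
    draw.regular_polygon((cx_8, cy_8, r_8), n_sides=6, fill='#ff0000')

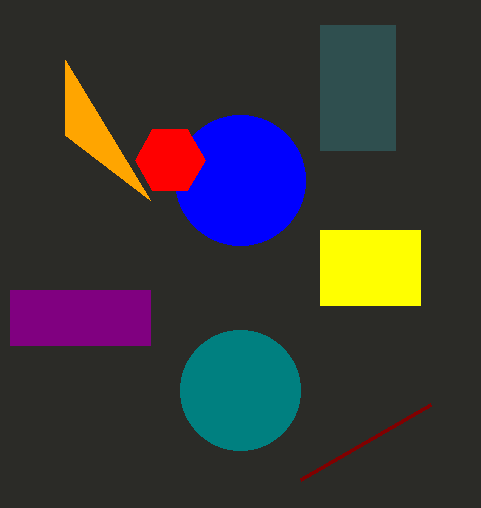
x0_1 = 320
y0_1 = 230
x1_1 = 420
y1_1 = 305
x0_2 = 320
y0_2 = 25
x1_2 = 395
y1_2 = 150
x0_3 = 65
y0_3 = 60
cx_4 = 240
cy_4 = 180
r_4 = 65
cx_5 = 240
cy_5 = 390
r_5 = 60
x0_6 = 10
y0_6 = 290
x1_6 = 150
y1_6 = 345
x0_7 = 430
cx_8 = 170
cy_8 = 160
r_8 = 35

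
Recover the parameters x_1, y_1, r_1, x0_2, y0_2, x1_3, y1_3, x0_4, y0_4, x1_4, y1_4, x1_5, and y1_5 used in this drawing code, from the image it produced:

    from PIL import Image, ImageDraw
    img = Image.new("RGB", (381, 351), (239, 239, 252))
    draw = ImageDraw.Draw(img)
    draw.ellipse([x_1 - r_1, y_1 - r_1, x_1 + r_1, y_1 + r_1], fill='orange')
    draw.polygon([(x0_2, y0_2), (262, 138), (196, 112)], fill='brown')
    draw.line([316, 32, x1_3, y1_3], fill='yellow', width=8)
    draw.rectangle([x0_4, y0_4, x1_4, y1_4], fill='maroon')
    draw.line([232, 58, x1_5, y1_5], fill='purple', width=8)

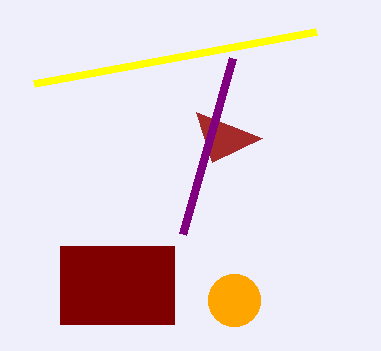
x_1 = 234, y_1 = 300, r_1 = 26, x0_2 = 212, y0_2 = 162, x1_3 = 34, y1_3 = 84, x0_4 = 60, y0_4 = 246, x1_4 = 174, y1_4 = 324, x1_5 = 182, y1_5 = 234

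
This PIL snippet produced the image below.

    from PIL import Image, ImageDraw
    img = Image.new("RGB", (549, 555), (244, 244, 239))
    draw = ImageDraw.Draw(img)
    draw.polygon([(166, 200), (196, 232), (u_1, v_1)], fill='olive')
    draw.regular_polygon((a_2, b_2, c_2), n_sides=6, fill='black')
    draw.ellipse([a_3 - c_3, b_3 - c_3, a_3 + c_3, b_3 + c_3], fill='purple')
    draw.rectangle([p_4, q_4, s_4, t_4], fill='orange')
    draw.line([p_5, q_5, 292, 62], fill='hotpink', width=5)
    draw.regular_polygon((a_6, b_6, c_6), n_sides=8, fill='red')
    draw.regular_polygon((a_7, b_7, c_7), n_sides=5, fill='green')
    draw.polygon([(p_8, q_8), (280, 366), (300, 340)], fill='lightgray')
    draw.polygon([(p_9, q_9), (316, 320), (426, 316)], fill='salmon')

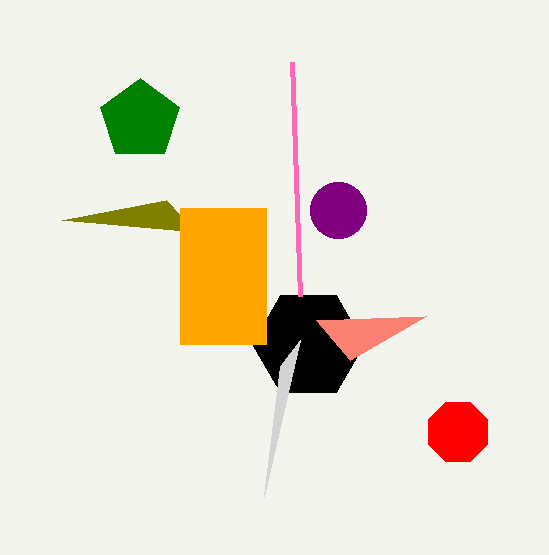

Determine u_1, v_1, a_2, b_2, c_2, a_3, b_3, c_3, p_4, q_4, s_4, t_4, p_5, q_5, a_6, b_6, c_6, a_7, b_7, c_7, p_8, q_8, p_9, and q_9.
u_1 = 62; v_1 = 220; a_2 = 308; b_2 = 344; c_2 = 56; a_3 = 338; b_3 = 210; c_3 = 28; p_4 = 180; q_4 = 208; s_4 = 266; t_4 = 344; p_5 = 300; q_5 = 296; a_6 = 458; b_6 = 432; c_6 = 32; a_7 = 140; b_7 = 120; c_7 = 42; p_8 = 264; q_8 = 496; p_9 = 350; q_9 = 360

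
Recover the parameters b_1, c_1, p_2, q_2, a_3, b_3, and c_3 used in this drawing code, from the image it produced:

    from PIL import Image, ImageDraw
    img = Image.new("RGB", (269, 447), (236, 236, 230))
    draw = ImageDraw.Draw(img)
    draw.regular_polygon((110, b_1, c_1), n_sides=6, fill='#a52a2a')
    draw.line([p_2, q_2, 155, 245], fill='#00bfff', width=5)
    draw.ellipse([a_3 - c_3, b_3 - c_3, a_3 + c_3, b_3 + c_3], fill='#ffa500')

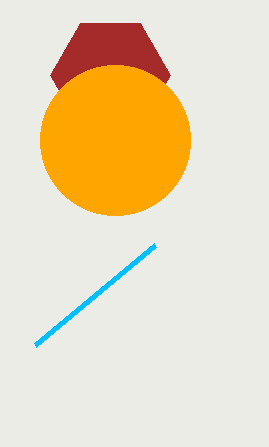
b_1 = 75; c_1 = 60; p_2 = 35; q_2 = 345; a_3 = 115; b_3 = 140; c_3 = 75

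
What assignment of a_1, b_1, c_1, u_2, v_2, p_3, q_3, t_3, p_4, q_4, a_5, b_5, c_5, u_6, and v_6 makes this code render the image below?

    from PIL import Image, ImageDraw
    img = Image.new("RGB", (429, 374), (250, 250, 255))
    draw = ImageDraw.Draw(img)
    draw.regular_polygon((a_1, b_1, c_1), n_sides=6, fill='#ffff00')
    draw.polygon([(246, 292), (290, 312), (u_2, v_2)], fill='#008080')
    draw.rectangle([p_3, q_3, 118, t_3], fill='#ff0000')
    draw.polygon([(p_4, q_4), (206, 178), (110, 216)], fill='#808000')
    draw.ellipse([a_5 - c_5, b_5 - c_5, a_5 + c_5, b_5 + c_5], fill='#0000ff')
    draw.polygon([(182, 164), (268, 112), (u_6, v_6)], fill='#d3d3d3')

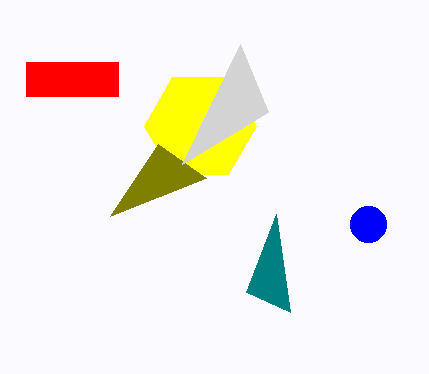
a_1 = 200, b_1 = 126, c_1 = 56, u_2 = 276, v_2 = 214, p_3 = 26, q_3 = 62, t_3 = 96, p_4 = 158, q_4 = 144, a_5 = 368, b_5 = 224, c_5 = 18, u_6 = 240, v_6 = 44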